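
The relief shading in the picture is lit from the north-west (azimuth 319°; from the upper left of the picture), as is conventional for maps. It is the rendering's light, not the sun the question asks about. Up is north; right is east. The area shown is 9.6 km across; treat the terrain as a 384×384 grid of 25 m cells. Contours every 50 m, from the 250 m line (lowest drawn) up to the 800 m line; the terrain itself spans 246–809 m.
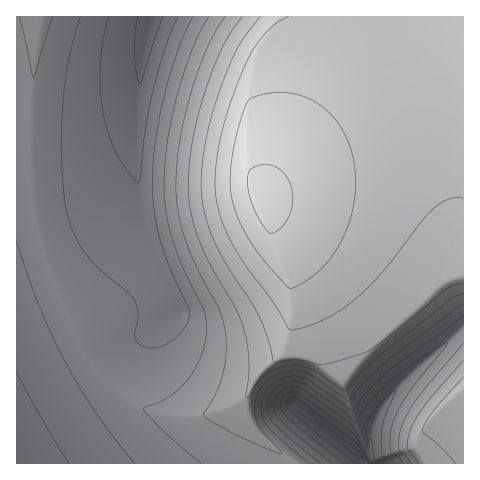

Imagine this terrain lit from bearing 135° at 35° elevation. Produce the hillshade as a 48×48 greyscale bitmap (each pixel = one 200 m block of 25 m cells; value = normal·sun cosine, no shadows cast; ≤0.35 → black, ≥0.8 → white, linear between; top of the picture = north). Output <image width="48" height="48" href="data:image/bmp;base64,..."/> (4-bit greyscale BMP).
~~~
<image width="48" height="48" href="data:image/bmp;base64,Qk32BAAAAAAAAHYAAAAoAAAAMAAAADAAAAABAAQAAAAAAIAEAAATCwAAEwsAABAAAAAAAAAAAAAAABEREQAiIiIAMzMzAERERABVVVUAZmZmAHd3dwCIiIgAmZmZAKqqqgC7u7sAzMzMAN3d3QDu7u4A////AHd3d3d3d3d3eIiIiIiIdVZmZohHdVV3d3d3d3d3d3d3eIiIiIiIdmZVZ3ZEVWd3d3d3d3d3d3d3eIiIiIiHZmZmd4hSIkeHd3d3d3d3d3d3eIiIiImHZmZ4d5piESV4d3d3d3d3d3d3d3eIiJqYdmeIiL2CERJnd3d3d3d3d3d3ZmZneJvLl4iIic60ERE2d3d3d3d3d3dmZmZmZ53u24eIi97ZIRETZ3d3d3d3d3ZmZmVVVo3//qiIm+7tchERNXd3d3d3d3ZmZmVVVWv//riInO7uxiEREnd3d3d3d3dmZmVVVVff/smImt7u7GIREXd3d3d3d3d2ZlVVVVaM7cqZmb3u7cchEXd3d3eIh3d2ZlVVVVZnq7qZmZve7tyDEXd3d3iIiHd3ZlVVVWZmeZmZmZm97t3IMnd3d3iIiIh3ZlVVVWZmeJmZmZmb3d3clXd3d3iIiIiHdlVVVmZmeJmZmZmJvd3dy3d3d3iIiIiIdlVVVmZmeJmZmZmYms3d3Xd3d4iIiIiIh2VWZmZneJmZmZmYiKzd3Xd3d4iIiIiIh2ZmZmZ3eJmZmZmYiInN3Xd3eIiHd3eId2ZmZnd3eJmZmZmYiIibzHd3eIh3d3d3dmZmZnd3iJmZmZmZiIiJq3d3eIh3d3d3ZVZmZnd3iJmZmZmZiIiIiXd3iIh3d3d2ZVZmZnd3iJmZmZmYiIiIiHd3iIh3d3d2VVVmZnd3iZmZmZmYiIiIiHd4iIh3d3dmVVVWZmd4iJmZmZmYiIiIiHd4iIiHd3dlVVVWZmd4iImZmZmIiIiIiHd4iIiHd3dURVVVZmZ4iIiZmZiIiIiIiHeIiIiId3ZUREVVVmd4iIiIiIiIiIiIiHeIiIiId3ZERERVVmd4iIiIiIiIiIiIiHeIiIiIh3ZERERFVWd4iIiIiIiIiIiIiHeIiIiIiHVDNEREVWd3iIiIiIiIiIiIiHeIiIiIiHUzM0RERWd3iIiIiIiIiIiIiHeIiIiIiHUzMzRERFd3eIiIiIiIiIiIiHiJiIiIiHUzMzNERFd3d4iIiIiIiIiIiHiJiIiIiHUzMzM0RFZ3d3iIiIiIiIiIiHiZmIiIiHQzMzMzRFZ3d3iIiIiIiIiIiHiZmIiIiHQzMzMzRFZ3d3eIiIiIiIiIiHiZmYiIiHQzMzMzNFZ3d3d4iIiIiIiIiHiZmZiIiHUzMzMzNFZ3d3d3iIiIiIiIh3iZmZmIiHUzMzMzM1Z3d3d3eIiIiIiId3iZmZmYiIUzMzMzM0Z3d3d3d3iIiIh3d3iZmZmZiIUzMzMzM0Znd3d3d3d4iHd3d3eZmZmZmIYzMzMzM0Znd3d3d3d3d3d3d3eZmZmZmYYzMzMzM0Vnd3d3d3d3d3d3d3eZmZmZmZdDMzMzMzVnd3d3d3d3d3d3d3eJmZmZmZdDMzMzMzRnd3d3d3d3d3d3d3eJmZmZmZhTMzMzMzNWd3d3d3d3d3d3d3eJqZmZmZljMzMzMzNGd3d3d3d3d3d3d3eJqpmZmZl0MzMzMzM1Z3d3d3d3d3d3dw=="/>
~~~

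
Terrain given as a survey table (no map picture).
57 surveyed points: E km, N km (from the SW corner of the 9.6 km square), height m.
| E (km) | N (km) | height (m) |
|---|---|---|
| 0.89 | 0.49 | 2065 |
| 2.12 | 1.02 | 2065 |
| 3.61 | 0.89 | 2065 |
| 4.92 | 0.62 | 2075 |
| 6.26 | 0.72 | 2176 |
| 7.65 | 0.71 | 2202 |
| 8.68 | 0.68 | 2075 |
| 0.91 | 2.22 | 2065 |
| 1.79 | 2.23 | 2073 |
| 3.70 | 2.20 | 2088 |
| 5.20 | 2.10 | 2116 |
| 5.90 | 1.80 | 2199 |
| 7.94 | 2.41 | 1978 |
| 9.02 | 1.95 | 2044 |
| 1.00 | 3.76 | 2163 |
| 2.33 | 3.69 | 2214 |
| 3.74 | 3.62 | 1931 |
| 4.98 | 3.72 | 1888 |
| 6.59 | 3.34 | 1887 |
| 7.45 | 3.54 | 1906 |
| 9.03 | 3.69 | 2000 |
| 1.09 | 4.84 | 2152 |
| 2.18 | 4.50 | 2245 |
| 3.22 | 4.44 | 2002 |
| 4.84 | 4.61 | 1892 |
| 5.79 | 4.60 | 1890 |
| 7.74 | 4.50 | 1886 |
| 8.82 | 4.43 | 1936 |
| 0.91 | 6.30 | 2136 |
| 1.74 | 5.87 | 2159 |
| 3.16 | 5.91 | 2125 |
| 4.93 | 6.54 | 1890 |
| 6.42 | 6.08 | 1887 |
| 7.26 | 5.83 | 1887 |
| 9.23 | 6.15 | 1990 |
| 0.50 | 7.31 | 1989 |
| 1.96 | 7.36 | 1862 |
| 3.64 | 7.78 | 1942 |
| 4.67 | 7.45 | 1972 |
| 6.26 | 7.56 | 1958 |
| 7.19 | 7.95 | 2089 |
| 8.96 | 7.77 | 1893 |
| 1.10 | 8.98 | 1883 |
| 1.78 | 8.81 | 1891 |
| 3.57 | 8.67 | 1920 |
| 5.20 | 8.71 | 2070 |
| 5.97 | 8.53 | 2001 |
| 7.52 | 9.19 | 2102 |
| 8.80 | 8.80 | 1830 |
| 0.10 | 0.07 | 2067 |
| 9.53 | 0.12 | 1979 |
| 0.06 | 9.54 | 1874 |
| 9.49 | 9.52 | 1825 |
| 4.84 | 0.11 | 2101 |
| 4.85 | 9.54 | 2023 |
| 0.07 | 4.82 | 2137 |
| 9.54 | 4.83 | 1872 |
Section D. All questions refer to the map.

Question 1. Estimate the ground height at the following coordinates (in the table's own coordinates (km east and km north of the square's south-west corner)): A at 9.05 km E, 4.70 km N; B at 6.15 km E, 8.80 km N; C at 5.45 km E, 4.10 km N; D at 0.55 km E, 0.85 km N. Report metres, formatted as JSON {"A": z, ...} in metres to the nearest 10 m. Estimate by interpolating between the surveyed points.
{"A": 1900, "B": 2030, "C": 1890, "D": 2060}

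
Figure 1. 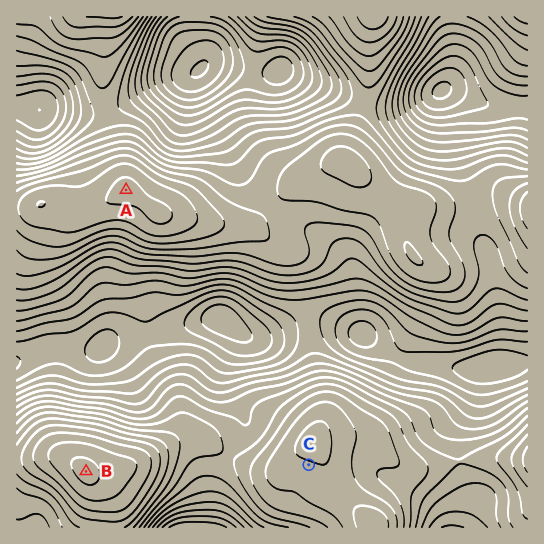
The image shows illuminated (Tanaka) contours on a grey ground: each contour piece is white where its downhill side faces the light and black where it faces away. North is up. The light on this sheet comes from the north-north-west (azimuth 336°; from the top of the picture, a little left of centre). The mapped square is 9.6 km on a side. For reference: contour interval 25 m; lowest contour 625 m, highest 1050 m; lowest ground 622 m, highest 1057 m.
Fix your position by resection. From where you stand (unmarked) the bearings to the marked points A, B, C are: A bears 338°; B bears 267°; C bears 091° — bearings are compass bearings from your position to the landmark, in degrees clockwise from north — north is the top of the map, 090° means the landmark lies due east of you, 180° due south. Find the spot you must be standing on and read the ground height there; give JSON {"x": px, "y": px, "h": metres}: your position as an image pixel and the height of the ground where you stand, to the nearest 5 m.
{"x": 236, "y": 463, "h": 900}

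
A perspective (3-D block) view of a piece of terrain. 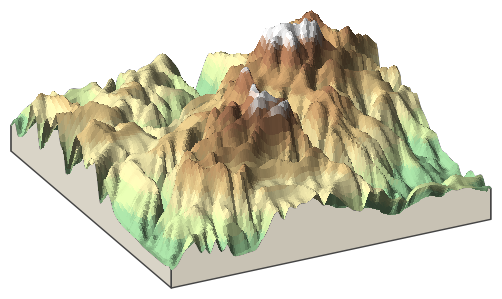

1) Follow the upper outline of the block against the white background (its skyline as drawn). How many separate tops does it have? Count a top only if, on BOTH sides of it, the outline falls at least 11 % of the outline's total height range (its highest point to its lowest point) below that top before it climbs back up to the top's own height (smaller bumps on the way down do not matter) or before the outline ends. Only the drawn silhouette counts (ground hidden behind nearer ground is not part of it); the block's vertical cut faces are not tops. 2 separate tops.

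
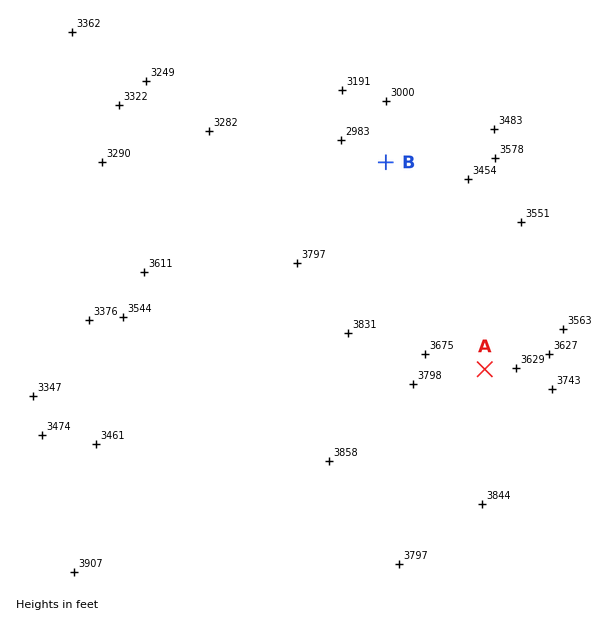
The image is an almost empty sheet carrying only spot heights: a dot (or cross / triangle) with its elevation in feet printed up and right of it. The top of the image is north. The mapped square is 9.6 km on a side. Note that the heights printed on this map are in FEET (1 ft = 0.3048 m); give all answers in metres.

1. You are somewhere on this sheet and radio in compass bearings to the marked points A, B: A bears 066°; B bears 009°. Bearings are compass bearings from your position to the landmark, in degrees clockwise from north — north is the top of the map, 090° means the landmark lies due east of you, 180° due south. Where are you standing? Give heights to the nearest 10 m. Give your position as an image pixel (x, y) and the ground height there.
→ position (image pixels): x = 343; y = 432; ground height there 1170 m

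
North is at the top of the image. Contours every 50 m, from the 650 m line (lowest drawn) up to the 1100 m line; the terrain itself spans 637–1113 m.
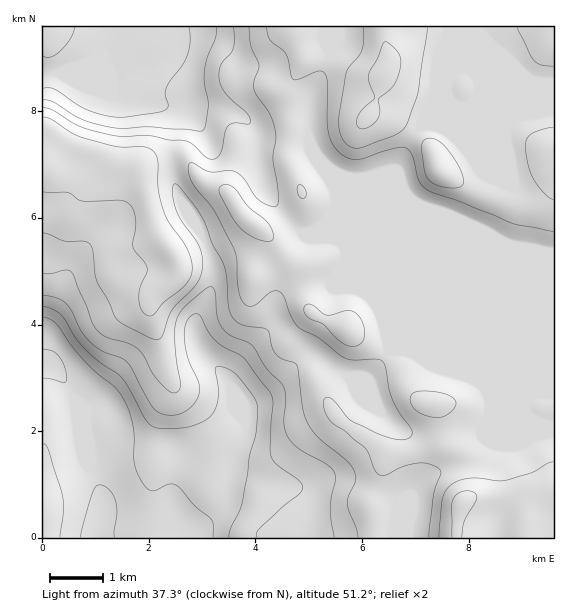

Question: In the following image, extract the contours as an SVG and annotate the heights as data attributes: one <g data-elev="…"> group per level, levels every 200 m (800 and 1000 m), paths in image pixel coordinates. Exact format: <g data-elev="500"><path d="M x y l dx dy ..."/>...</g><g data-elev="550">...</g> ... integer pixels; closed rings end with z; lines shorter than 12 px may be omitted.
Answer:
<g data-elev="800"><path d="M43 295l13 3 8 4 7 9 11 21 9 10 12 9 17 6 7 5 5 7 19 36 5 6 7 3 10 1 11-3 10-8 5-9 0-11-11-25-3-19 0-15 3-6 4-4 4-1 3 1 9 17 7 8 8 6 16 8 6 6 24 31 3 6 1 7-3 44 2 11 7 7 19 14 5 7-3 6-17 14-23 21-4 5 1 4"/><path d="M43 56l8 1 9-6 10-12 5-12"/><path d="M189 27l1 13-2 13-5 12-16 22-2 8 3 10-1 3-3 3-39 6-17-1-25-8-30-19-5-1-5 0"/></g><g data-elev="1000"><path d="M553 462l-6 2-15 9-25 7-10 1-26-3-11 2-8 4-6 7-4 8-3 38"/><path d="M434 417l9 0 8-5 5-7 0-4-2-2-7-5-14-2-14-1-7 3-2 7 5 8 8 5z"/><path d="M347 345l5 1 5 0 4-3 3-4 0-12-7-13-4-2-5-2-21 5-15-10-4-1-3 1-1 6 3 5 16 8 14 15z"/><path d="M266 241l6-1 2-3-2-6-4-8-20-16-15-20-6-3-6 2-2 3 1 6 17 29 14 12z"/><path d="M303 199l3-3 0-5-3-5-4-1-2 7 3 5z"/><path d="M266 27l4 13 16 15 5 21 2 3 6 0 20-8 4 1 2 2 3 10-1 36 2 13 4 12 10 10 8 4 8 0 33-10 13-1 4 3 3 5 7 25 9 9 32 12 53 22 40 7"/></g>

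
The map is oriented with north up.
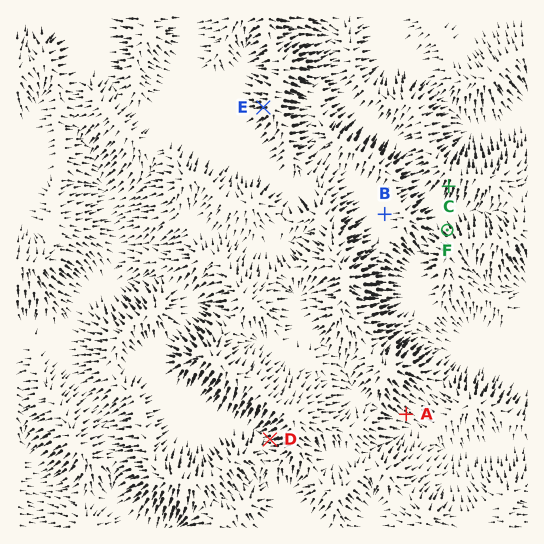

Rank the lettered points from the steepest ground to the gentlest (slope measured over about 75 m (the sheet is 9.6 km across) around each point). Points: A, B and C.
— C A B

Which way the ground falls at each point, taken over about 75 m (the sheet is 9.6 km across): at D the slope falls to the W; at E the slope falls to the W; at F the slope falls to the NW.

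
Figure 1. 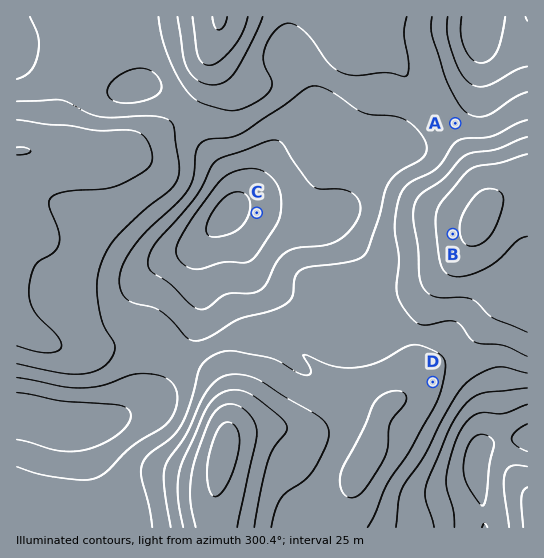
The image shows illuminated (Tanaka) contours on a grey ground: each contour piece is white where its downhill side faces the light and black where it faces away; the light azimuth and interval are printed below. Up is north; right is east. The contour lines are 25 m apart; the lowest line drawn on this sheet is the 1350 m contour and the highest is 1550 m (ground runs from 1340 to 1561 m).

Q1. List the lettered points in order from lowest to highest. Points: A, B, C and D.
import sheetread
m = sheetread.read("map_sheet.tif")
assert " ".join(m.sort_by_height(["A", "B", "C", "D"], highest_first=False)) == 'C A D B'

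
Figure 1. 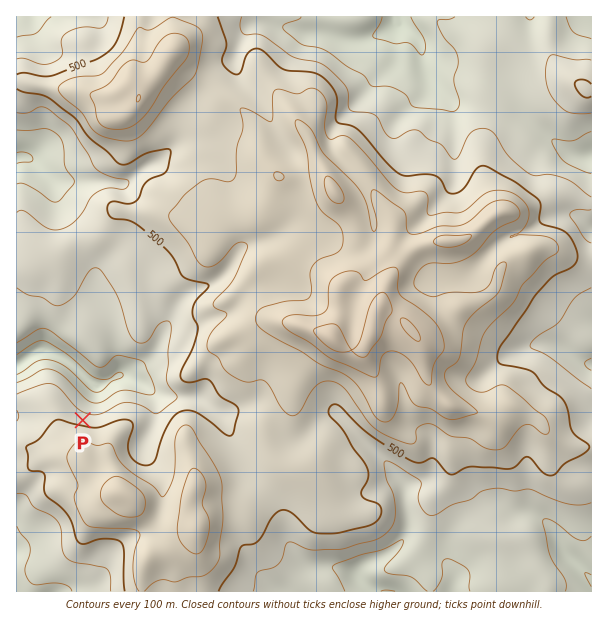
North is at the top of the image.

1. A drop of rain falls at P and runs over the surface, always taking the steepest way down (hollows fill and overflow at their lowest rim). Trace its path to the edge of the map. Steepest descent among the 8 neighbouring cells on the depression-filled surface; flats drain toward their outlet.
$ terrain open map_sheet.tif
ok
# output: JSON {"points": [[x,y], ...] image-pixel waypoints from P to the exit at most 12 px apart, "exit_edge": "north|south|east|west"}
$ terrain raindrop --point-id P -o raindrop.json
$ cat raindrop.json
{"points": [[83, 420], [89, 408], [92, 396], [90, 384], [80, 372], [68, 362], [56, 354], [44, 351], [32, 354], [20, 363], [17, 365]], "exit_edge": "west"}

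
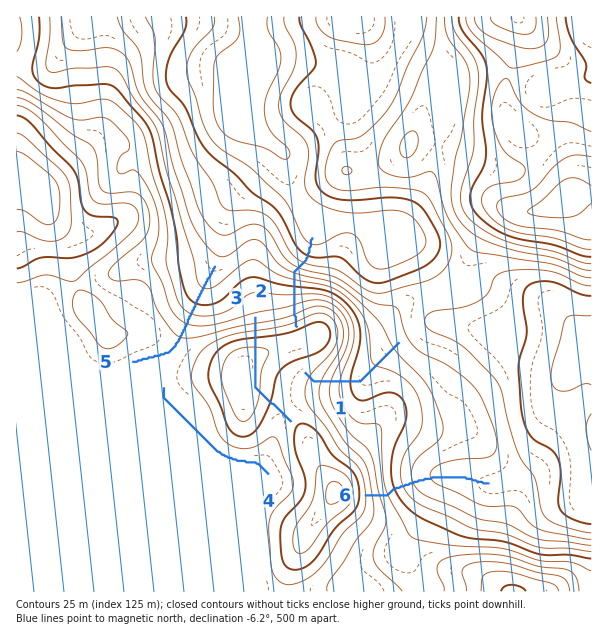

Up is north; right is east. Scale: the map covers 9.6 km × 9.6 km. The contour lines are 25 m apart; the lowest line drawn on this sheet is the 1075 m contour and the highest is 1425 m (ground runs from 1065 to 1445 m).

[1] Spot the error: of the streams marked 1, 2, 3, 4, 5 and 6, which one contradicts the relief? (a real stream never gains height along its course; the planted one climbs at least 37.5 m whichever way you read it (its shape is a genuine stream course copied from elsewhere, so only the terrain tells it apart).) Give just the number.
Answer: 3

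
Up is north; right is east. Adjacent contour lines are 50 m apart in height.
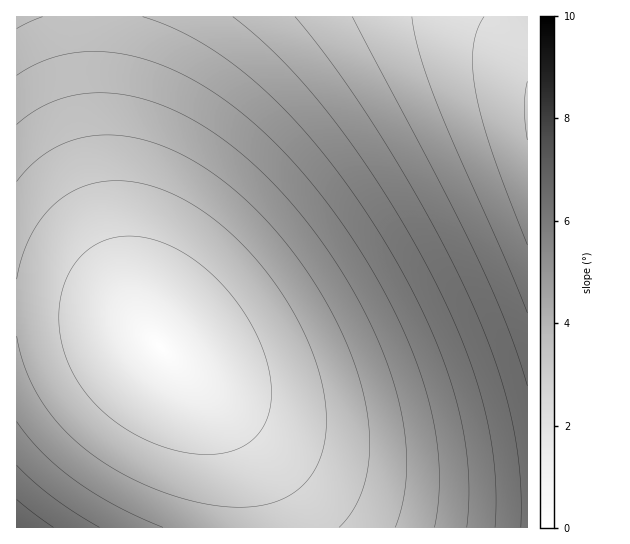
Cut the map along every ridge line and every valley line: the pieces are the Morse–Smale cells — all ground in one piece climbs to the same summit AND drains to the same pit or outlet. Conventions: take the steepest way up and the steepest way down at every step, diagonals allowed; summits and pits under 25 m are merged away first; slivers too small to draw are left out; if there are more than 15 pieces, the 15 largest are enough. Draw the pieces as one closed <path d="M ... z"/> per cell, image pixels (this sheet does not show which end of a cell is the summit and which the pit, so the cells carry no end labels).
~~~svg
<path d="M527 16l-510 0-1 291 50 2 40 7 31 12 20 15 46 48 28 42 17 45 6 50 273 0z"/><path d="M46 308l-30 1 0 218 237 1-1-29-11-42-16-34-30-41-38-39-28-19-35-11z"/>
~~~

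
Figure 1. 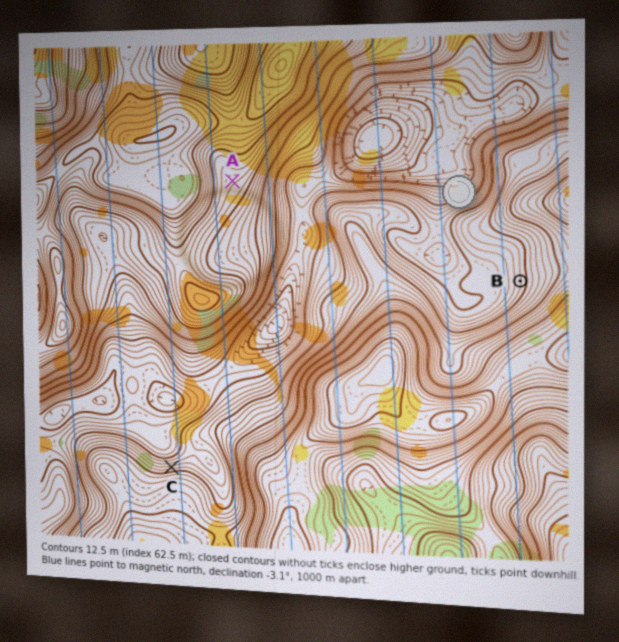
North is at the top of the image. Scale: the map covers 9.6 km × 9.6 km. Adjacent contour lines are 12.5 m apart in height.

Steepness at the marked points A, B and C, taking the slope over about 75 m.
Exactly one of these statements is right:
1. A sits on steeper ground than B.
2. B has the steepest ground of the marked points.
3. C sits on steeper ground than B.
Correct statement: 3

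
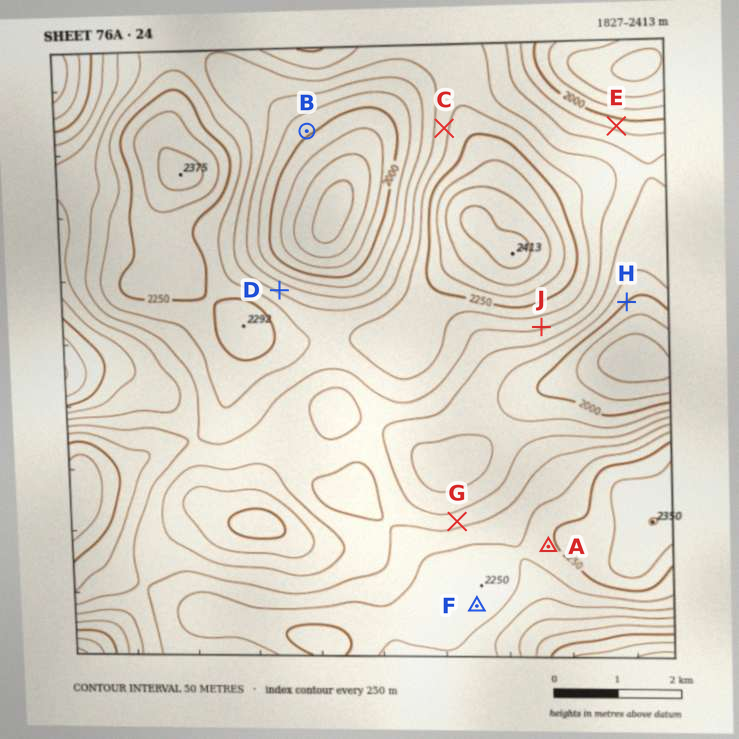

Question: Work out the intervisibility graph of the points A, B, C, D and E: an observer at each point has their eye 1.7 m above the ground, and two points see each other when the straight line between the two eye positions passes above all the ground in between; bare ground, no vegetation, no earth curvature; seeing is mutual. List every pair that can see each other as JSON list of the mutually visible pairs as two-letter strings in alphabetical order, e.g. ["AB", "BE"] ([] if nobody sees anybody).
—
["BC", "BD", "CD"]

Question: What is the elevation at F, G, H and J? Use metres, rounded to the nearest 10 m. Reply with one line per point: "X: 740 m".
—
F: 2240 m
G: 2130 m
H: 2000 m
J: 2160 m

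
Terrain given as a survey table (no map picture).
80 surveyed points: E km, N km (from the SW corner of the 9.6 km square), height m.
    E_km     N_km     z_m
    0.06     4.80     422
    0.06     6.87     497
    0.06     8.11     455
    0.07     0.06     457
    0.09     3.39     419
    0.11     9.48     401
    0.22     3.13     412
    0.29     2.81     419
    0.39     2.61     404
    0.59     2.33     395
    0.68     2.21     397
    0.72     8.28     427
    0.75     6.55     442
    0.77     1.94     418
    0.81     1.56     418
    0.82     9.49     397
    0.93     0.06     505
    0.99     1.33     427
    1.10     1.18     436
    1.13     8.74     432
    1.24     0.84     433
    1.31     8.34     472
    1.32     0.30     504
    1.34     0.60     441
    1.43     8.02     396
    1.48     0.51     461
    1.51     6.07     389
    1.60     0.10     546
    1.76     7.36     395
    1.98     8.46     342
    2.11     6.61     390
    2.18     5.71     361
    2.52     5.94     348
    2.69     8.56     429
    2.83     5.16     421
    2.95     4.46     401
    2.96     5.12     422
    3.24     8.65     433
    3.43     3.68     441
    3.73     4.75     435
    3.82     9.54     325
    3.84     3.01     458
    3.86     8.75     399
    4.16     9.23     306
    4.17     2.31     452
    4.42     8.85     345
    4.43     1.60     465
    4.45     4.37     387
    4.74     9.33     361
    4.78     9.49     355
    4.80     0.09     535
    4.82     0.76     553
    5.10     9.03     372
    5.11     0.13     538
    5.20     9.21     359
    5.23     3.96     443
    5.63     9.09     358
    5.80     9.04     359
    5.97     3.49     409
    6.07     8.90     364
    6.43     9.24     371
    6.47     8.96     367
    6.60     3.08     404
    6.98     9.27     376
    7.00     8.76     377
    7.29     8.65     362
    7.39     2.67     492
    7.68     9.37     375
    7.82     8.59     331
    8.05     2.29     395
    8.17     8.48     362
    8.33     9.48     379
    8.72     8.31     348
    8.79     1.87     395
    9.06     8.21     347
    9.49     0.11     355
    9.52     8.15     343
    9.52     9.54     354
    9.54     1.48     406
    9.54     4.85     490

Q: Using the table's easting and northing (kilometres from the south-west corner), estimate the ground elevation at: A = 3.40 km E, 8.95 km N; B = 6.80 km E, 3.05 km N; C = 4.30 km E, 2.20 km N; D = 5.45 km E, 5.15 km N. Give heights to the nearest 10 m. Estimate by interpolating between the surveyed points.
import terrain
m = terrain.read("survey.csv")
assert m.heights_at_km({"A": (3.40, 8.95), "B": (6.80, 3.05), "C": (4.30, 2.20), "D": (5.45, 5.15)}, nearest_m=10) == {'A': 420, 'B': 410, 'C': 430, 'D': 460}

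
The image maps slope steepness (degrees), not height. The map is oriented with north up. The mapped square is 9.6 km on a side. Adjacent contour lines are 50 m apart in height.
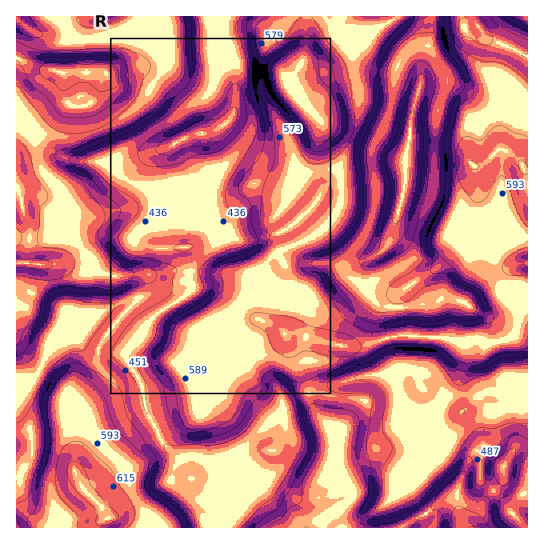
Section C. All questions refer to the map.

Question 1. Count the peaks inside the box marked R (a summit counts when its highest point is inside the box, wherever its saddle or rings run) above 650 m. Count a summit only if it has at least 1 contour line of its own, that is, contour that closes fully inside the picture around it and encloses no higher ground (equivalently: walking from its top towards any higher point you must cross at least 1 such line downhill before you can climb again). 1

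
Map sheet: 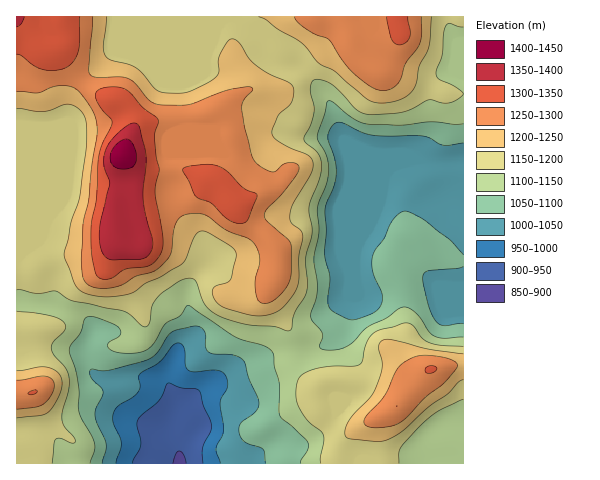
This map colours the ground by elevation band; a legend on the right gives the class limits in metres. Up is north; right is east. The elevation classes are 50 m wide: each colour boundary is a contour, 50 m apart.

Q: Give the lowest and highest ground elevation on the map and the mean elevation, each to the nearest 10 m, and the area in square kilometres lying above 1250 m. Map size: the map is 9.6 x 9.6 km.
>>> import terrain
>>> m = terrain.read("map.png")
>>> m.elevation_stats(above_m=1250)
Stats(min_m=900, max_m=1440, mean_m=1160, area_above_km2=20.8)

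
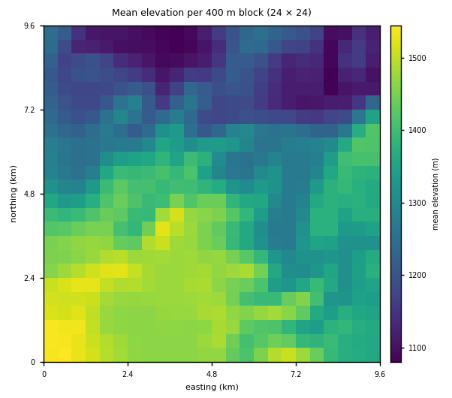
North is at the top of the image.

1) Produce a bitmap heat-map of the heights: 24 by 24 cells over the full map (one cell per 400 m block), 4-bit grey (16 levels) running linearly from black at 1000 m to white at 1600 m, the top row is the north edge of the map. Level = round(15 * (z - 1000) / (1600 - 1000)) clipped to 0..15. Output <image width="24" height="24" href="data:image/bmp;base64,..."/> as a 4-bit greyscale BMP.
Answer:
<image width="24" height="24" href="data:image/bmp;base64,Qk2WAQAAAAAAAHYAAAAoAAAAGAAAABgAAAABAAQAAAAAACABAAATCwAAEwsAABAAAAAAAAAAAAAAABEREQAiIiIAMzMzAERERABVVVUAZmZmAHd3dwCIiIgAmZmZAKqqqgC7u7sAzMzMAN3d3QDu7u4A////AN7dzMzMzMurzcupmd3dzMzMzMuru6qpmd3dzMzMzMy6qpiqmd3czMzMzMy8zLmJmd3dzMzMzMuqq7qImN3d3MzMzMu6mJqYiczN3dzMzMzLmIiYmbvMzMzMzMu6h4iIibvMy7zcy7qYd4mYiLu7uqvcy7qYd4mYiaqqu6rNzLuod4mZmZiJq6qrq7qZd3mZmYd4q6qqqpiIh3iamXdnmqqqqXd3h3eaqXdmiZmpqYdnd3eKqndmd3eYiIh2d3d5qmZmdlaIZWeHZ2ZnmmVVZ2VnZUVVVURFeWVVVnVGZVVUMzMzRlVEVVU0ZVVUMzMjM1VVVEQzRFVUQzMjM2RVRDMiM0VVQ0MkQ2UzMyIiI0VmVEQjQ2VDMyIiI0VmZVQiQw=="/>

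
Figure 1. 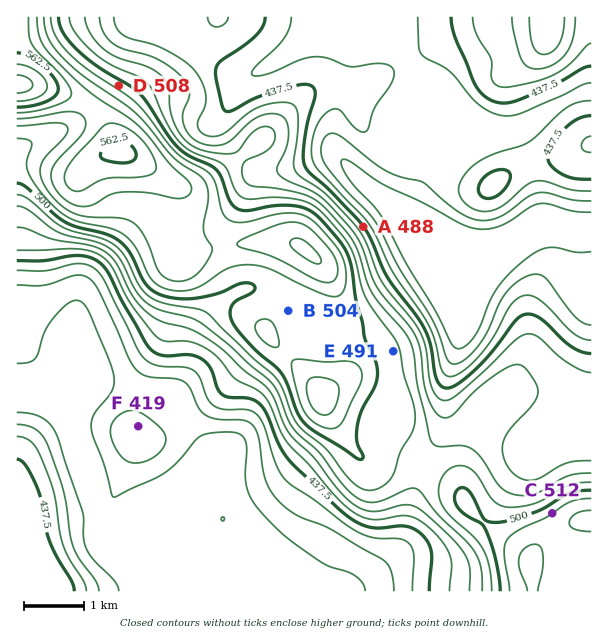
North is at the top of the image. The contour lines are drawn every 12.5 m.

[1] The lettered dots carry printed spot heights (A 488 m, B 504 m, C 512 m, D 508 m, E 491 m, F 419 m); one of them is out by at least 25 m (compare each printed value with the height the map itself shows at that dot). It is A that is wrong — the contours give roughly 438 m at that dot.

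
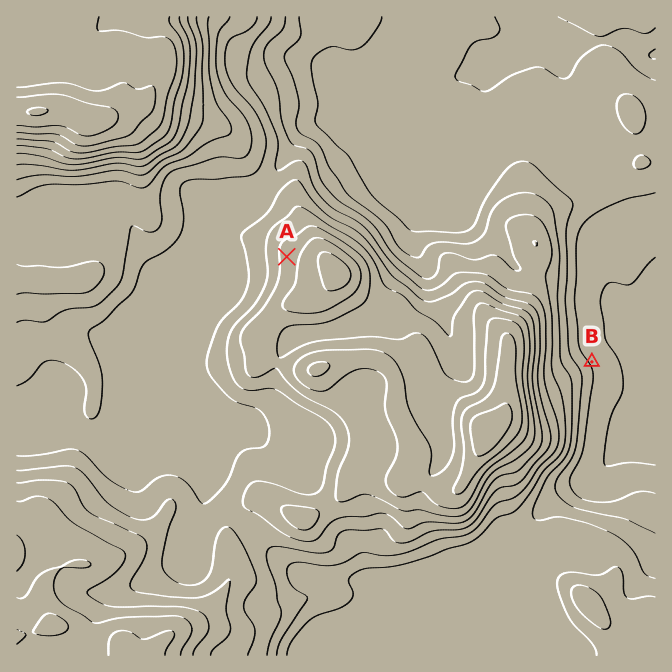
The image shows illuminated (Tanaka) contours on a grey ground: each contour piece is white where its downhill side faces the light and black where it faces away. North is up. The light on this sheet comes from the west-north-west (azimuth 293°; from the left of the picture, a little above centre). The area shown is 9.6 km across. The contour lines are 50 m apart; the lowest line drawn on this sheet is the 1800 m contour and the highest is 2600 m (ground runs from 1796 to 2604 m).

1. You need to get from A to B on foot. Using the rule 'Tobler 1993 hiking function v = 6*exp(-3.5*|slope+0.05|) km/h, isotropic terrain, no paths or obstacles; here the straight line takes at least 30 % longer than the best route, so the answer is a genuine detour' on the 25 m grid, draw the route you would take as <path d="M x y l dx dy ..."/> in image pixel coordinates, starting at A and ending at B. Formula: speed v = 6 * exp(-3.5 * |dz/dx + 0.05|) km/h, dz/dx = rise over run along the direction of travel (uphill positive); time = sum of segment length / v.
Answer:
<path d="M287 257l5-10 16-17 4-2 8 0 44 22 26 27 34 16 8 0 13-6 10-10 7-4 25 0 23 12 29 0 3 2 5 5 28 56 9 9 6 3 2 2"/>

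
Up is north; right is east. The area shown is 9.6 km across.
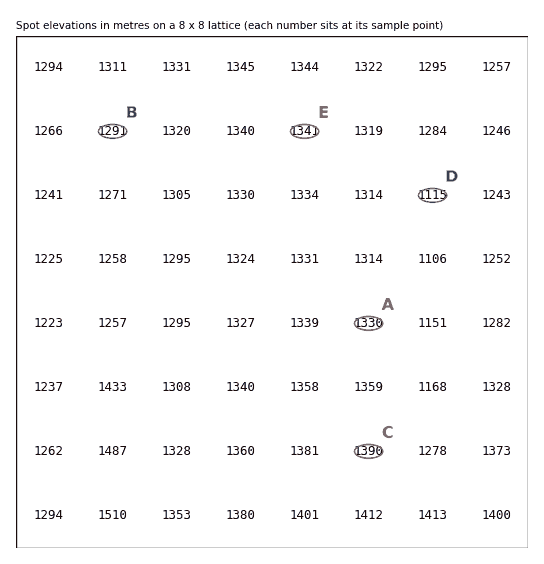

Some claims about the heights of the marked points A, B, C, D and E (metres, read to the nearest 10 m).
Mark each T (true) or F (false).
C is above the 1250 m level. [T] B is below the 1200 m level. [F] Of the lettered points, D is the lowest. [T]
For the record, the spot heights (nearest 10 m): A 1330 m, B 1290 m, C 1390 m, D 1120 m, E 1340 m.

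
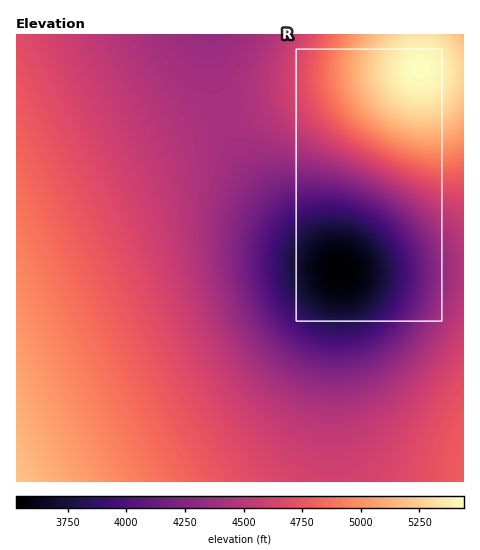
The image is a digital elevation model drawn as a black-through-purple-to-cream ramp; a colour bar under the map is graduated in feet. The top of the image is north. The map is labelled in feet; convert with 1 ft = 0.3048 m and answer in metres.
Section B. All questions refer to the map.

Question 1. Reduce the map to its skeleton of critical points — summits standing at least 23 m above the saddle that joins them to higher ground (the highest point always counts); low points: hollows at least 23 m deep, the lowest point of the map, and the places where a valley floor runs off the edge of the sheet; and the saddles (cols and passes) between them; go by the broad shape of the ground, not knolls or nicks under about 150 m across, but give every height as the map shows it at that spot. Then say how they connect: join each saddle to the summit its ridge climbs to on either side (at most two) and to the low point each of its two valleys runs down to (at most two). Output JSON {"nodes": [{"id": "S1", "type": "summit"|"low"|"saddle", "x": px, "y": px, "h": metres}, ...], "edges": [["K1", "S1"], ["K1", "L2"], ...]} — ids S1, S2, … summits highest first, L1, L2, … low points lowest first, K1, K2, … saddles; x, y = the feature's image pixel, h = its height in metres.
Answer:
{"nodes": [
{"id": "S1", "type": "summit", "x": 420, "y": 70, "h": 1658},
{"id": "S2", "type": "summit", "x": 17, "y": 481, "h": 1586},
{"id": "S3", "type": "summit", "x": 463, "y": 479, "h": 1460},
{"id": "L1", "type": "low", "x": 340, "y": 270, "h": 1076},
{"id": "L2", "type": "low", "x": 211, "y": 35, "h": 1323},
{"id": "L3", "type": "low", "x": 463, "y": 35, "h": 1572},
{"id": "K1", "type": "saddle", "x": 463, "y": 72, "h": 1604},
{"id": "K2", "type": "saddle", "x": 335, "y": 481, "h": 1407},
{"id": "K3", "type": "saddle", "x": 223, "y": 119, "h": 1347}],
"edges": [["K1", "S1"], ["K1", "L1"], ["K1", "L3"], ["K2", "S2"], ["K2", "S3"], ["K2", "L1"], ["K3", "S1"], ["K3", "S2"], ["K3", "L1"], ["K3", "L2"]]}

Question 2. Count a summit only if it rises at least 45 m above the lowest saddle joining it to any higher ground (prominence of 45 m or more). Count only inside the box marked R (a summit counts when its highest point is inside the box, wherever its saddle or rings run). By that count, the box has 1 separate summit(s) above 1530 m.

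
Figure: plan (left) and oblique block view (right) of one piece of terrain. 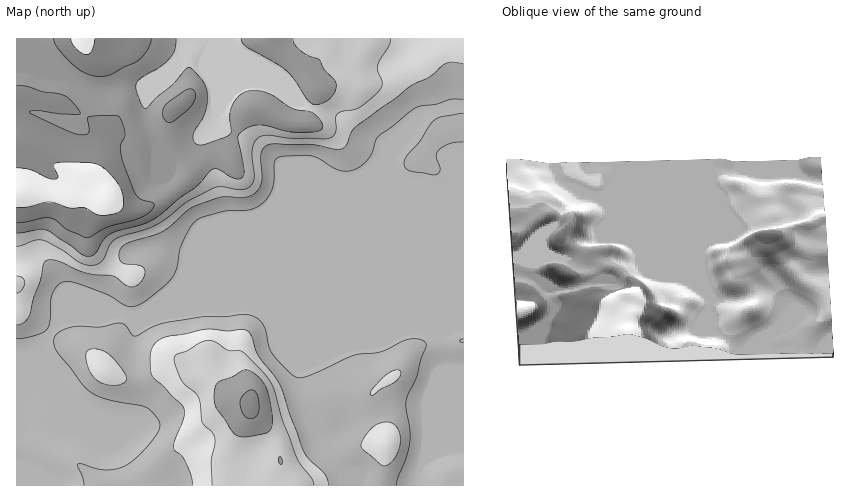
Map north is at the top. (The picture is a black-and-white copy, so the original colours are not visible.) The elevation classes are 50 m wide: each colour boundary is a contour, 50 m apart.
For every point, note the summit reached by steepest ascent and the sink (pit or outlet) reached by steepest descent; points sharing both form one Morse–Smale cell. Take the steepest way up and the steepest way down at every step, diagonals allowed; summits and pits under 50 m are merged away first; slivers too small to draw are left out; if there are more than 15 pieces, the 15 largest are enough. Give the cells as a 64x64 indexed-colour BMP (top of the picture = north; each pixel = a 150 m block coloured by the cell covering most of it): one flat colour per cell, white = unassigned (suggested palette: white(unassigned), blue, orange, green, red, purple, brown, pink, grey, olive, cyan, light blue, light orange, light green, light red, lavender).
<image width="64" height="64" href="data:image/bmp;base64,Qk12CAAAAAAAAHYAAAAoAAAAQAAAAEAAAAABAAQAAAAAAAAIAAATCwAAEwsAABAAAAAAAAAA////ALR3HwAOf/8ALKAsACgn1gC9Z5QAS1aMAMJ34wB/f38AIr28AM++FwDox64AeLv/AIrfmACWmP8A1bDFACIiIiIiIiIiIiIiIiIiIiIiIiIiIiIiIiIiIiIhERERIiIiIiIiIiIiIiIiIiIiIiIiIiIiIiIiIiIiIiEREREiIiIiIiIiIiIiIiIiIiIiIiIiIiIiIiIiIiIiIhERESIiIiIiIiIiIiIiIiIiIiIiIiIiIiIiIiIiIiIiERERIiIiIiIiIiIiIiIiIiIiIiIiIiIiIiIiIiIiIiIREREiIiIiIiIiIiIiIiIiIiIiIiIiIiIiIiIiIiIiIiERESIiIiIiIiIiIiIiIiIiIiIiIiIiIiIiIiIiIiIiIREREiIiIiIiIiIiIiIiIiIiIiIiIiIiIiIiIiIiIiIhERERIRIiIiIiIiIiIiIiIiIiIiIiIiIiIiIiIiIiIiERERERERIiIiIiIiIiIiIiIiIiIiIiIiIiIiIiIiIiIREREREREiIiIiIiIiIiIiIiIiIiIiIiIiIiIiIiIiIREREREREiIiIiIiIiIiIiIiIiIiIiIiIiIiIiIiIiIiEREREREiIiIiIiIiIiIiIiIiIiIiIiIiIiIiIiIiIiIREREREiIiIiIiIiIiIiIiIiIiIiIiIiIiIiIiIiIiIiERERIiIiIiIiIiIiIiIiIiIiIiIiIiIiIiIiIiIiIiIREREiIiIiIiIiIiIiIiIiIiIiIiIiIiIiIiIiIiIiIhERESIiIiIiIiIiIiIiIiIiIiIiIiIiIiIiIiIiIiIiIRERIiIiIiIiIiIiIiIiIiIiIiIiIiIiIiIiIiIiIiIhEREiIiIiIiIiIiIiIiIiIiIiIiIiIiIiIiIiIiIiIiERERIiIiIiIiIiIiIiIiIiIiIiIiIiIiIiIiIiIiIiIRERESIiIiIiIiIiIiIiIiIiIiIiIiIiIiIiIiIiIiIREREREiIiIiIiIiIiIiIiIiIiIiIiIiIiIiIiIiIiIhERERESIiIiIiIiIiIiIiIiIiIiIiIhEREREREREREREREREREiIiIiIiIiIiIiIiIiIiIiIRERERERERERERERERERERESIiIiEiIiIiIiIiIiIhERERERERERERERERERERERERERERERERERERERERERERERERERERERERERERERERERERERERERERERERERERERERERERERERERERERERERERERERERERERERERERERERERERERERERERERERERERERERERERERERERERERERERERERERERERERERERERERERERERERERERERERERERERERERERERERERERERERERERERERERERERERERERERERERERERERERERERERERERERERERERERERERERERERERERERERERERERERERERERERERERERERERERERERERERERERERERERERERERERERERERERERERERERERERERERERERERERERERERERERERERERERERERERERERERERERERERERERERERERERERERERERERERERERERERERERERERERERERERERERERERERERERERERERERERERERERERERERERERERERERERERERERERERERERERERERERERERERERERERERERERERERERERERERERERERERERERERERERERERERERERERERERERERERERERERERERERERERERERERERERERERERERERERERERERERERERERERERERERERERERERERERERERERERERERERERERERERERERERERERERERERERERERERERERERERERERERERERERERERERERERERERERERERERERERERERERERERERERERERERERERERERERERERERERERERERERERERERERERERERERERERERERERERERERERERERERERERERERERERERERERERERERERERERERERERERERERERERERERERERERERERERERERERERERERERERERERERERERERERERERERERERERERERERERERERERERERERERERERERERERERERERERERERERERERERERERERERERERERERERERERERERERERERERERERERERERERERERERERERERERERERERERERERERERERERERERERERERERERERERERERERERERERERERERERERERERERERERERERERERERERERERERERERERERERERERERERERERERERERERERERERERERERERERERERERERERERERERERERERERERERERERERERERERERERERERERERERERERERERERERERERERERERERERERERERERERERERERERERERERERERERERERERERERERERERERERERERERERERERERERERERERERERERERERERERERERERERETMzMzMzEREREREREREREREREREREREREREREREREREzMzMzMzMxEREREREREREREREREREREREREREREREREzMzMzMzMzMRERERERERERERERERERERERERERERERETMzMzMzMzMzMRERERERERERERERERERERERERERERETMzMzMzMzMzMxERERERERERERERERERERERERERERETMzMzMzMzMzMzMRERERERERERERERERERERERERERETMzMzMzMzMzMzMxERERERERERERERERERERERERER"/>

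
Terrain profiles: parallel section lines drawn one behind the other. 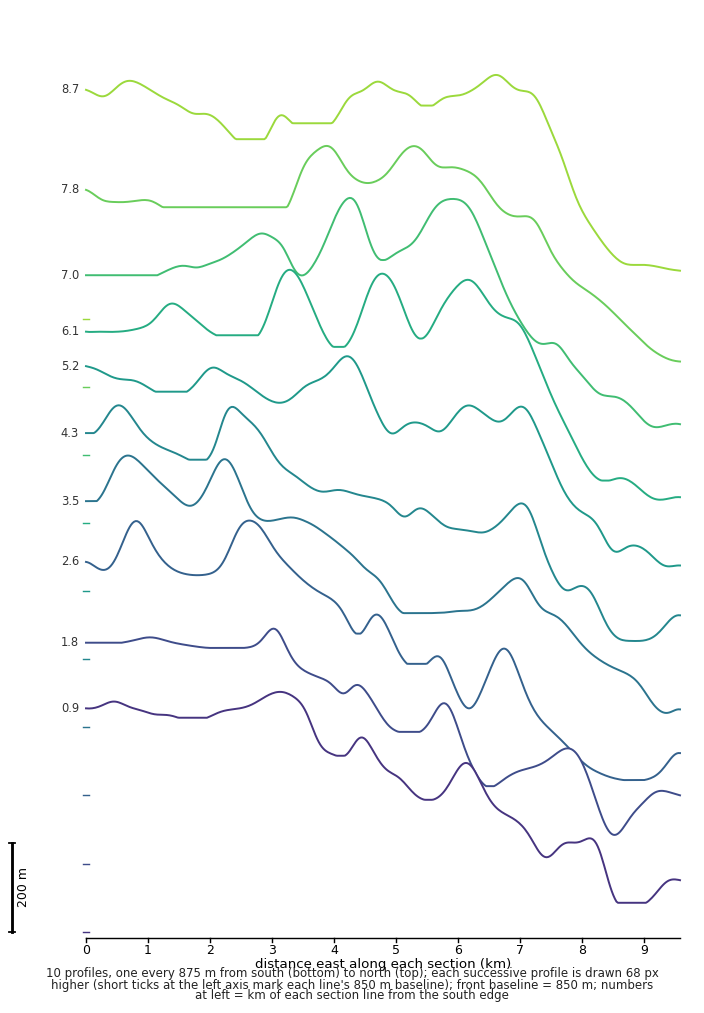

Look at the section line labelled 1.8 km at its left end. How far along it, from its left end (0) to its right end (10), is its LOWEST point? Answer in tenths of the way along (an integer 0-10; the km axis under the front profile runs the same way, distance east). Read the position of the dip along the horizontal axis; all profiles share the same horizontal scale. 9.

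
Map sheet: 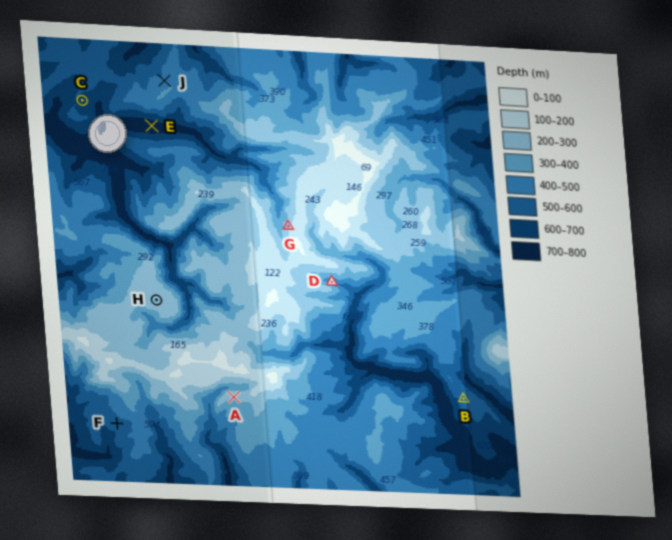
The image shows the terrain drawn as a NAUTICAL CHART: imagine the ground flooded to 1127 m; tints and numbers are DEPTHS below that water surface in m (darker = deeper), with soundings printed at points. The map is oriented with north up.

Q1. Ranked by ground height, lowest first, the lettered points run E C B D A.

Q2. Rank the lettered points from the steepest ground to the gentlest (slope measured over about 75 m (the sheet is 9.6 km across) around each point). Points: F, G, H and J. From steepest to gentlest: G J F H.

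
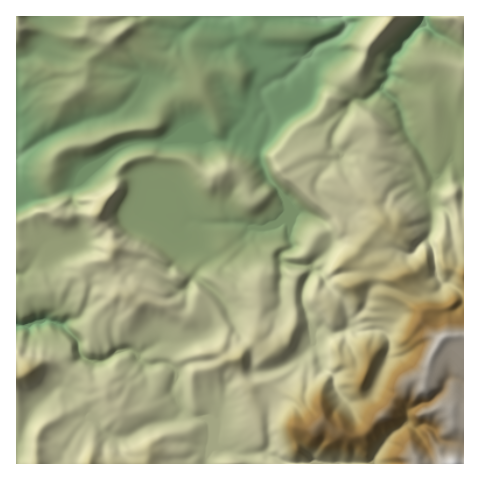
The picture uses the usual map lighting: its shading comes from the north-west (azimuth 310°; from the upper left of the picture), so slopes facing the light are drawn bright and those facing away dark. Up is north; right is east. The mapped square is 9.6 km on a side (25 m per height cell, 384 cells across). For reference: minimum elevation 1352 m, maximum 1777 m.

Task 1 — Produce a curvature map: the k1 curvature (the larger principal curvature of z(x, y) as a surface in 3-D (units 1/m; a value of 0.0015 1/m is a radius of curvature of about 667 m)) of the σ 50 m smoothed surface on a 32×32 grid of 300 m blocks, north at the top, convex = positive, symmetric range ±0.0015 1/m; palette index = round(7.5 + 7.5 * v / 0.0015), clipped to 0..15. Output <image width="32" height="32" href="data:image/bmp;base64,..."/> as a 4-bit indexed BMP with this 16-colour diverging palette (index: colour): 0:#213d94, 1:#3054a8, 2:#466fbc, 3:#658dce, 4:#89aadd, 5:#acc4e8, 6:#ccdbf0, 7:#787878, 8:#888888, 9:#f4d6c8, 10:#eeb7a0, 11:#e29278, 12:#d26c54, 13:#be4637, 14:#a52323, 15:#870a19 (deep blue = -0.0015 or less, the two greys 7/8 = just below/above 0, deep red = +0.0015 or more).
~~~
<image width="32" height="32" href="data:image/bmp;base64,Qk12AgAAAAAAAHYAAAAoAAAAIAAAACAAAAABAAQAAAAAAAACAAATCwAAEwsAABAAAAAAAAAAlD0hAKhUMAC8b0YAzo1lAN2qiQDoxKwA8NvMAHh4eACIiIgAyNb0AKC37gB4kuIAVGzSADdGvgAjI6UAGQqHAI6InaqriZirmYzYibq82ct+eIt3jKiHiIqNzMzKi8uonZiJiYiruYiKn+zNz5qaqpi6h4mZiJiHiY2dyY3577mXiJiZiIiod6h4r5e327q5qYeKmIiYt4i6mK6q+K28mv2JurmJqMuYmJiIqducu4i8ypmbiZq7vsuoiayeeI6IqIusqZiIibi5vIfazbyLuKq5yYmHeIiZmo2XqIl5zMzJmZqIpouop4p6ucmZhtmYmZmoqavKqqiKi6y4uZvczpmZmZqZmKuqipydnciqiXuZiaiJibybqZqs2cqqvcm+mHisyIq3h4iInMmumZm/6Zh4d73bh3eIiLjKebiKremHeHjpeIiIiIiIm5uKm7ja7M2+5neIiIiIiIfJebuoy2zbrfd3iIiIu5ifp4qZl52IqJn/h3eJmLup+YmZmIm+iah3nXd3i8q4zpipmJiJiYnIeI7Kq9mrmfmIh5mIqIiYrsyIrJmHmInZiZiJmYmImYia7syYiKd4jZibiaiYiIioh4ibt3ioiInciayYmIiImniIeKmJmIiIfLmqqJmIiIq6mYiJmniYiInqmZuIiZiImIiHd4mJqIiIq7mZiHmZmJl4iJmImZiJiIn5i5mrmHh5mZmIl3mIiIiYvXm6mLibyr2Zh5mYiaq8qq/Iu4rZh4qayZmIiJiJqtqo/dvN"/>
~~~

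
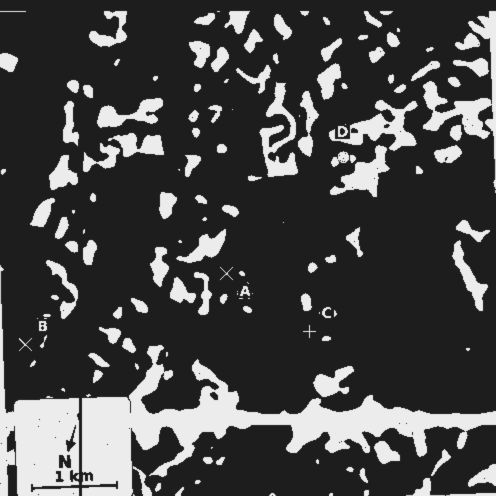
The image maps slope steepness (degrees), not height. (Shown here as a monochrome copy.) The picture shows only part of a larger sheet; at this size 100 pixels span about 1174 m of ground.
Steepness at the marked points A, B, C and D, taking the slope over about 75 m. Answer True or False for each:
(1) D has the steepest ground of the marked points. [False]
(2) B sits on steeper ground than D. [True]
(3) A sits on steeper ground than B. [False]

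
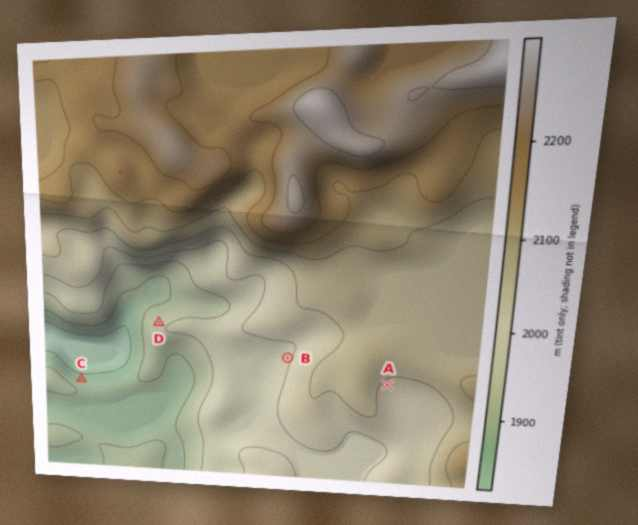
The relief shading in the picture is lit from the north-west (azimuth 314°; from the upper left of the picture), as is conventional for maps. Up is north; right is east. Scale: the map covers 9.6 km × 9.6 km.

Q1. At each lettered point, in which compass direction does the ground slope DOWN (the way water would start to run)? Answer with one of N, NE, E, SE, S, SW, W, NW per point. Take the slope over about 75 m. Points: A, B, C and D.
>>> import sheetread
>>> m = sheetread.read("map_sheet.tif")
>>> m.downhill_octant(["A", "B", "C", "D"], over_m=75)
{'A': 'SE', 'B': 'W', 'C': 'N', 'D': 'NW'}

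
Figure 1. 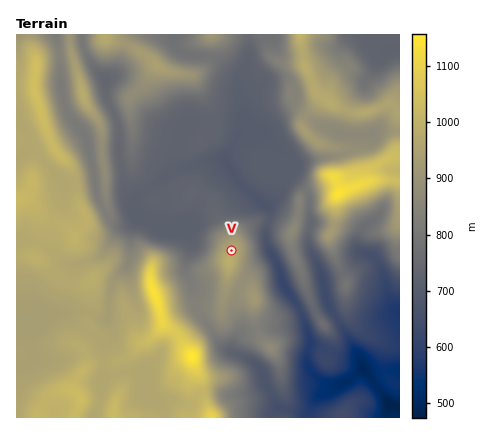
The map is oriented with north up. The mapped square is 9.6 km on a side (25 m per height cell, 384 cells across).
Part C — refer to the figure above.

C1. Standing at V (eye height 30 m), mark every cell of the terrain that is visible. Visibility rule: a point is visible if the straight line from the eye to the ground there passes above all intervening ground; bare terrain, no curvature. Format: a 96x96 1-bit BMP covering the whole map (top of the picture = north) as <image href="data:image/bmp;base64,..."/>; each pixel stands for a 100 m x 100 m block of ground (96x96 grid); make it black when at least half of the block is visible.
<image width="96" height="96" href="data:image/bmp;base64,Qk2+BAAAAAAAAD4AAAAoAAAAYAAAAGAAAAABAAEAAAAAAIAEAAATCwAAEwsAAAIAAAAAAAAA////AAAAAAAAAAAAAAH8AAAA+AMAAAAAAAP4AAAA+AMAAAAAAAHwAAAA+AcAAAAAAAHgAAAA/AcAAAAAAAHAAAAA/4YAAAAAAACAAAAAf94AAAAAAAAAAAAAf/wAAAAAAAAAAAAAD/AAAAAAAAAAAAAAB8AAAAAAAADAAAAAAwAAAAAAAAH4AAAAAAAAAAAAAAPAAAAAAAEAAAAAAAOAAAAEAAMAAAAAAAMAAAAPAAcAAAAAAAcAAAAPgA4AAAAAAA8AAAAfgB4AAAAAAD8AAAAfAD8AAAAAAD8AA4AfAP8AAAAAAH4AD4AcAf8AAAAAAH4AHAAYA/8AAAAAAHwAGAA4B/8AAAAAAPwAAAA4D/AAAAAAA/gAAAB4HAAAAAAAB/AAAAB4GAAAAAAAB/AAAAD8MAAAAAAAD+AAAAD4YAAAAAAAD+AAAAHwYAAAAAAAD+AAAAHgYAAAAAAAD+AAYAHA4AAAAAAAH+AAcAPA4AAAAAAAH+AAeAPA4AAAAAAAP+AAeAeA4AAAAAAAP+AAeAeA4AAAAAAAP+AAeA8B4AAAAAAAf+AAOA8B4AEAAAAAf/AAOB8B8AEAAAAAf/gAOB8B4AMAAAAAP/gAPD4BgAMDAAAAP/gACD4DgAcH/gAAP/AOAD4DAAcPw/AAP/APADwHAAcMAf3AP/AfAHwOAAcAAf/g//AfAHwOAAcAAf/x//gfAPgeAAcAA//z//g/APgeAAcAA/////w+APgeAAcAA/////4GAPweAAcAAf////4AAfwPAAcAAH////4AAfwPAAMAAH////+AA/wPAAOGAH/////gB/4fgAPOAH/////wB/4fgAP8AP3////4A/4/gAP8APv////8B/4/gAH8APP///////4/gAH8AfP///////4/gAEeAeP///////4/AAAOAeP/////////AAAPAeP/////////AAAPg8P/////////AAAPg8P////////+AAAPB8P////////4AAAPD8P////////wAAAGH4P////////wAAAEH4fv///////4AAAAHwfP///////8AAAAPwfP///////+AAAAfweP////////AAAAfgeP///////4AAAA/geP///////gAAAA/AeP///////AAAAA+AeP//////+AAAAB+AeP//////8AAAAB8A+P//////4AHgAB8B8P//////4AP4AD4D8f//////wB/8AD4P8f//////4P/+AD4H4f//////4/gBAHwH4f///////+AAwHwHwf///////8AAAHwHwP///////wAAAHgPgH///////gAAAPgPgD///////gAAAPgPAB//////fAAAAPAPAA///////AAAAHAPAA///////AAAAHAeAA/4P///+AAAAHAeAA+AD///+AAAAHAcAD4AB///8AAAAGA8AHgAB//58AAAAGA8//AAB//x8AAAAGA7/+AAD//h8AAAAAA7/4AAP//B8AAAAAA4/wAAf//B8AAAAABwfgAAf//B8AAAAABwPgAAP//h8AAAA="/>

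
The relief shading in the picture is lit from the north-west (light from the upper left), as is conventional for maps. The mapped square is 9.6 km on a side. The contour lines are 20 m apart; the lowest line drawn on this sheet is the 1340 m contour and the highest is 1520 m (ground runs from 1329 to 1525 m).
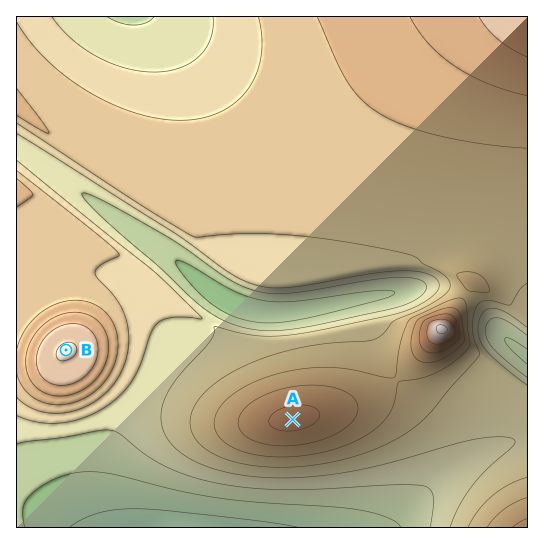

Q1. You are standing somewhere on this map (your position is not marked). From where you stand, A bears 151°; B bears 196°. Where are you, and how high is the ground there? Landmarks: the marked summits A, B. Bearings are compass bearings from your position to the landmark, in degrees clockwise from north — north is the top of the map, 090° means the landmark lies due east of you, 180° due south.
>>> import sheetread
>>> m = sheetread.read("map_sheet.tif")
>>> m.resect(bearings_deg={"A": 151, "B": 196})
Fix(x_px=130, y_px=126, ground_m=1425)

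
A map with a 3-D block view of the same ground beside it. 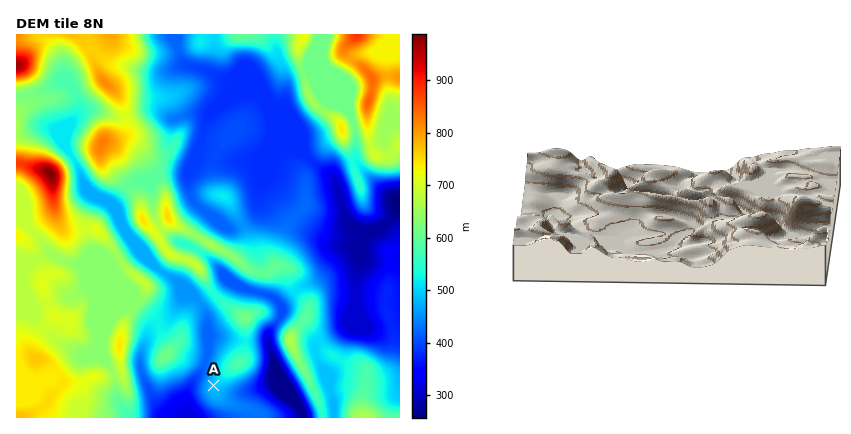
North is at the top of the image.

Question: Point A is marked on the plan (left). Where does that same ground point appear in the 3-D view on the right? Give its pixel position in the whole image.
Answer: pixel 679 170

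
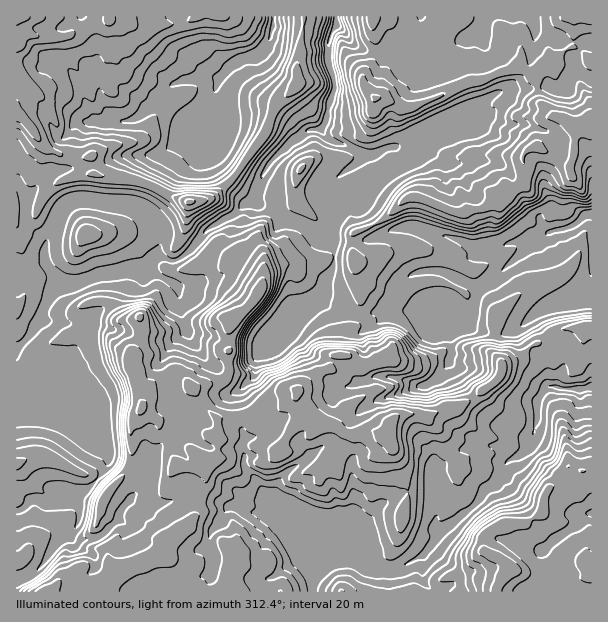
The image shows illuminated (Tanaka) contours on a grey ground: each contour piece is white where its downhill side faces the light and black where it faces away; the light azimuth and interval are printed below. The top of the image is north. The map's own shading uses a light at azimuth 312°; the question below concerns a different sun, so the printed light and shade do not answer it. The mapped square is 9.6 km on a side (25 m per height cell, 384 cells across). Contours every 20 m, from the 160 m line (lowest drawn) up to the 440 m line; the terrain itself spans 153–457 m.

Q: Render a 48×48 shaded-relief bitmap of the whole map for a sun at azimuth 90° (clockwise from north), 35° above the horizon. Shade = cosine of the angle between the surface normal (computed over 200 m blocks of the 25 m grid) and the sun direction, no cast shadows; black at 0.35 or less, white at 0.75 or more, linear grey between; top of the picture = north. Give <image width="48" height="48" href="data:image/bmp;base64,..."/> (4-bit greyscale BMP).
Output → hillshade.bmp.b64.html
<image width="48" height="48" href="data:image/bmp;base64,Qk32BAAAAAAAAHYAAAAoAAAAMAAAADAAAAABAAQAAAAAAIAEAAATCwAAEwsAABAAAAAAAAAAAAAAABEREQAiIiIAMzMzAERERABVVVUAZmZmAHd3dwCIiIgAmZmZAKqqqgC7u7sAzMzMAN3d3QDu7u4A////ACJZmImqmIiZiJqYvKVZqZiIh2VGm6mIiJYlmYiZmZmZh5qqu5d4qYiHZmVVerqId6pjWIeIiZqqh5qsypiJiImYZTNWi7mHd5qnZVeYd5qqdpuryZiIh2iqhSFJqqmHd4mpdWZ4d3m7h6u7qYiIh1e8pzA4mZmYd4iZg1mHd3esqJu6mIiIhla9qWIEiZmZmHiYgymXd3eLyqqpmIiIdlatuZcyV3iqqpmIhBeod4iKy6qph2iZh3ecuImFVTWamZmYhyOZh4mJu6qYZWiqh4isqIqodRJ5maqYiYJJlniJu6mHZniaiIm8qImqhjFImaqYmqYVl2iIq7dpqHiZd4nNqImrp1IliYmaupcCh2eIm6dnq5eJdnrdqJmqqnUTiYiaqZYCmIeIiqh3mZmHdnvsmaqpqpYUiIiZmYUCiZl3iqiHeIiId4vamrqqqqcml4mZmIUAiqmHiZiId5mZhmm6qqu6mrdIqIiIiIYAe6l4qXd3eKqYqXiZd5u7urhomYiJmHYAeqeLy4VWabuYisy5ZWWLy7qJmYiZiHUBipeaq8gjWLuqmazLl1M3zcuYmoiYiGIFuomqme1jJXmZmqq823UyjcqYiXiIh1AXvJmoav+WIkV5mIvdy3QzjLqYiWeIiEE3vMqFSv+YdCR5hmv+qGRXiHiZiJh3iFNWnNt0SP+oh2aJhlrsmIdnl1V4d6mHeGM1rtpiR9/piHeImpmpmIhmqoVWZrqGaIZErsljJY39mIiImqmZmYhmmqmId6qYZnmYerl2Q0f/yYh3irqZmImHeaqZmZqpiHiJiJh2ZUS/6Zl2irqZmJmYd4mZmpmYiZiIiHeIdlSf2rllirupmYiah4iJqqqGeZmZmIdnd3Wdyqp1iqqpmJmZqHiIm6qFWKmZmHmFd3ecuqlliZmZmaqZmZh3iruWRquqmXi4Z3e7qqllmpmZqYiZmamHiKqnRpqqmXatl3ermYh1abuYdVeavKqZh4m5d5mZmFON25iIiJmIhViXVnmZvcqJu4irmIiIdTN879l3aKmIh0N4iYiHnMynd4eKqIiHZ5h4rduGabmIiGNIqYd3ib2Feoh3iIiZvLqXVr2VWMqIiIdWiHd3d6tkrniId5q7uqqYdG3HNruZh4iHeHd3ZZp3rXZ5mKzMupmZhjjrZYqqmIiId3d2VXmYm0a7mImrvLmYh0Oux3mGaKmIiHd2VFiYiWnMuZmZm7qYiGNs3KdVV6qpiIiGVVd2eLu8ypmZiaqYiGRay7pTJaqrqYiHVVV4iLq7upmaqZqph2RYu8xhBJqau6mIZUaZdpqrupmrupmal2VVi95wBayoibupdlioZKqqqZmau6mal3ZUWd+AOauph3ial2iYiMupmZiau6qqqXdjOO5QWaqZiIiIeIiamLupmYiau6qpqqh0J/1CeJmJmYiId5iJh8uZmpiJq7qZiJulJu5kVpmImZiIeJiIiaqpmpiZqqqZeKzXFd+SFqqYiZmIiJh3iaqqqHiaqZmIibzpFb+xBqqpiJmYiIdmiA=="/>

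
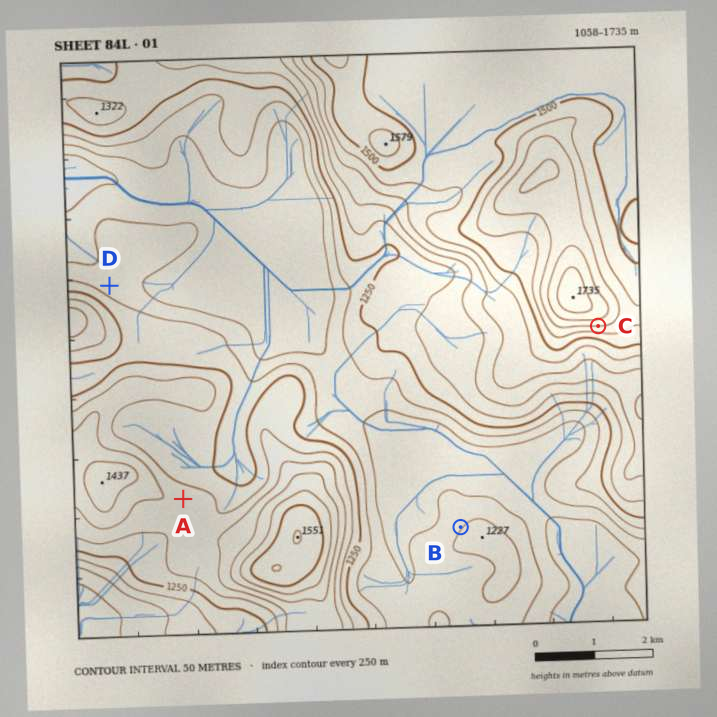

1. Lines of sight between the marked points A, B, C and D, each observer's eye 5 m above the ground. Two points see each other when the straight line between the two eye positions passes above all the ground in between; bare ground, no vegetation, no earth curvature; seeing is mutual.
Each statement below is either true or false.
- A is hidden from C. false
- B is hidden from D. true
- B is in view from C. true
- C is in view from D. false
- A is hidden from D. true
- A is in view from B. false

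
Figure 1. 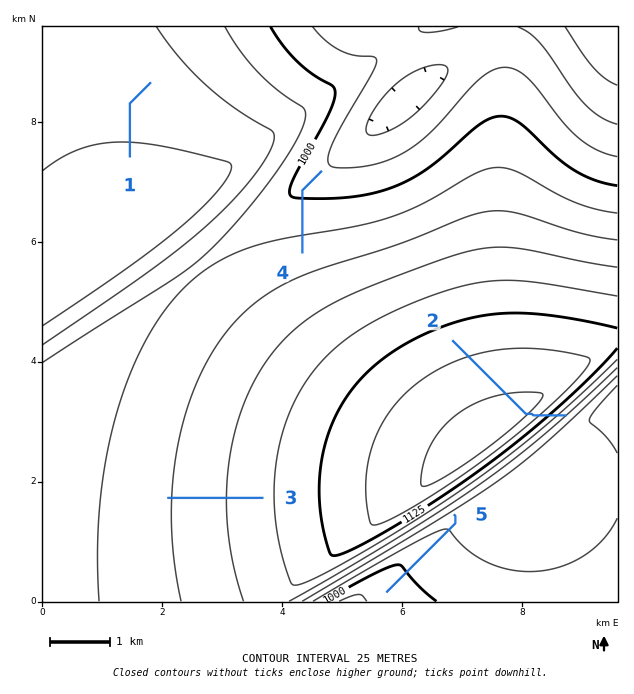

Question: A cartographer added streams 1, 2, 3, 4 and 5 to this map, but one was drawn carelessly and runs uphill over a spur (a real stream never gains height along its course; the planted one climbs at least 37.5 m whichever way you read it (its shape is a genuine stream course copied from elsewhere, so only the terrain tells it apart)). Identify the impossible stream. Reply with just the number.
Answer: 2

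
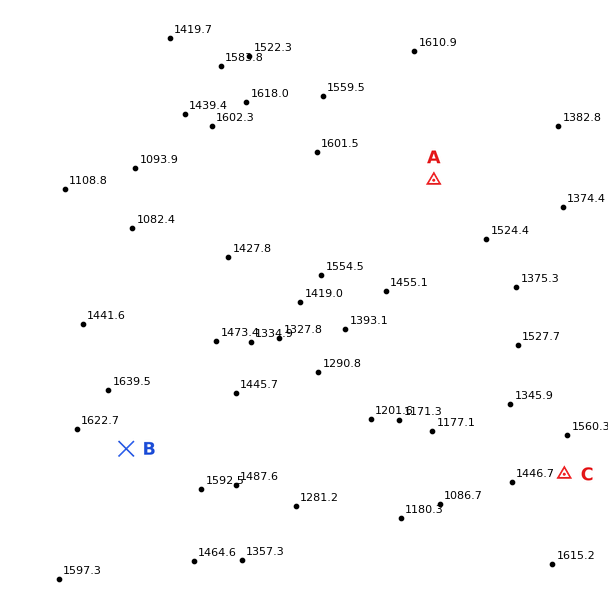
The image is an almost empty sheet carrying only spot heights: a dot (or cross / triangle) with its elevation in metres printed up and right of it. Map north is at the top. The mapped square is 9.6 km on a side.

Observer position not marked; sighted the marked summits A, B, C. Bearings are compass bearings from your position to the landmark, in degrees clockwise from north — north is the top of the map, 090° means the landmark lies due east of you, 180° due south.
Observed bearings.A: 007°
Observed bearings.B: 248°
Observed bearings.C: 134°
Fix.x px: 416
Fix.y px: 331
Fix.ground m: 1440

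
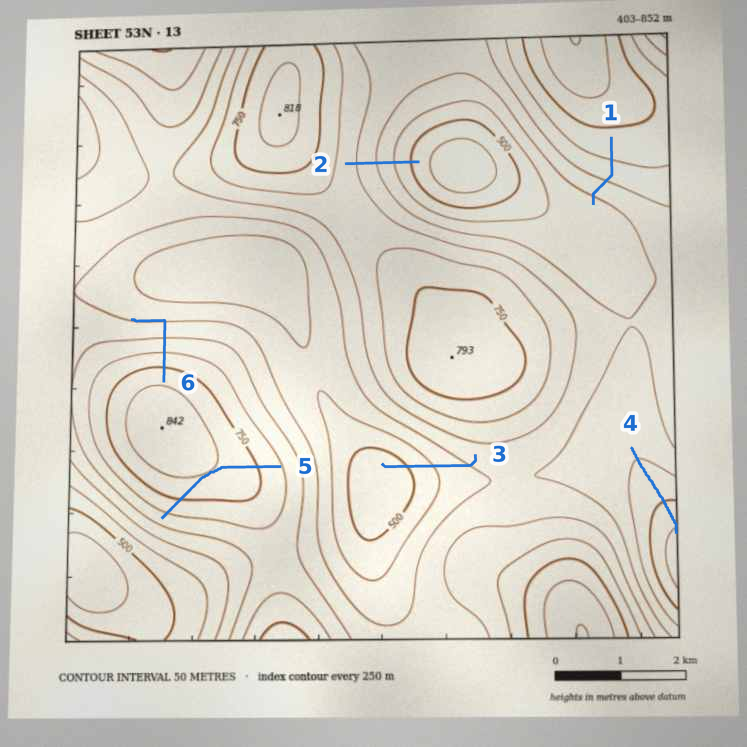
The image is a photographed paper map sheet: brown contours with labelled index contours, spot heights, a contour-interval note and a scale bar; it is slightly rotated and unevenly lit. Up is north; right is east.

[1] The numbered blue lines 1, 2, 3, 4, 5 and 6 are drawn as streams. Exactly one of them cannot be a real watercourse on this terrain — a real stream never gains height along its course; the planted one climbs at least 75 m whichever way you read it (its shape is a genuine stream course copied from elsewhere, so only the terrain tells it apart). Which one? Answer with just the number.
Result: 5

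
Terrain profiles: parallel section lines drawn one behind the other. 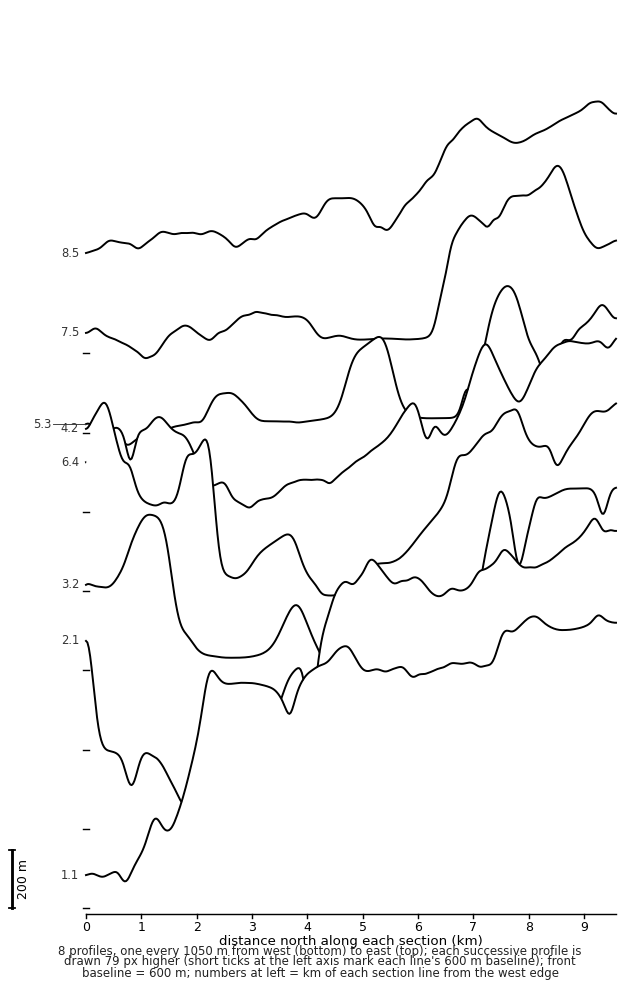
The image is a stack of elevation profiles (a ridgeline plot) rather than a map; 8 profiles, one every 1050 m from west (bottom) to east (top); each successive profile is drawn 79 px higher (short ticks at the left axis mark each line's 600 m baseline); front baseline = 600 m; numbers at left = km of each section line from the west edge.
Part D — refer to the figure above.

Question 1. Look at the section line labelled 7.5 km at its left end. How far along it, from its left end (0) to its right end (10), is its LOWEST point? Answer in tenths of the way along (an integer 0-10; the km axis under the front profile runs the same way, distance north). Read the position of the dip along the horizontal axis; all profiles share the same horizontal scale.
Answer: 1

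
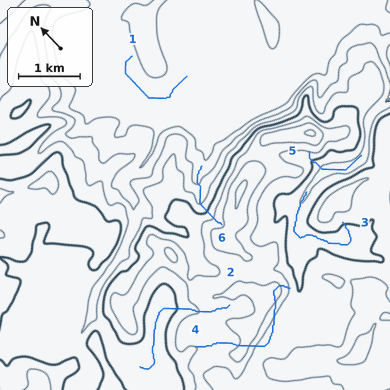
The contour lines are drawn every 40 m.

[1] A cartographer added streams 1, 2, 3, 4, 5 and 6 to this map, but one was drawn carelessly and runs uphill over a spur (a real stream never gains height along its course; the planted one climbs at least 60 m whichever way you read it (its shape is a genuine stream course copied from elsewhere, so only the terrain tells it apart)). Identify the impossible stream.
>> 4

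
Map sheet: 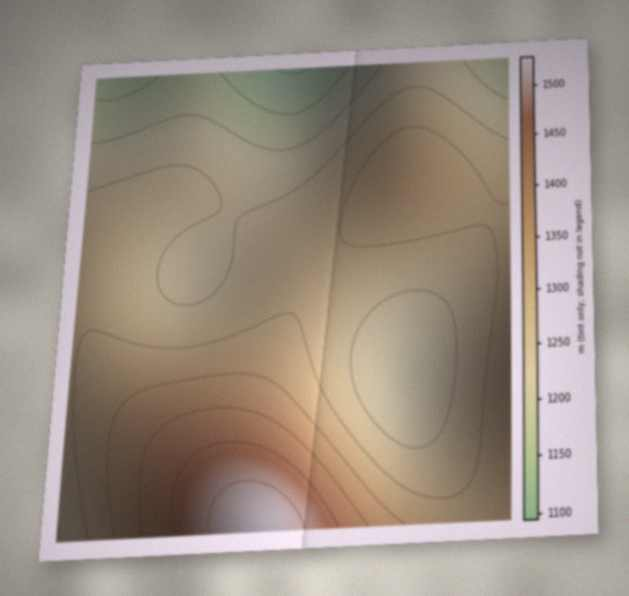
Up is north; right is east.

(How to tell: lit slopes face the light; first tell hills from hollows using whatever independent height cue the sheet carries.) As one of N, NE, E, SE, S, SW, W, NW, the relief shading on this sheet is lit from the E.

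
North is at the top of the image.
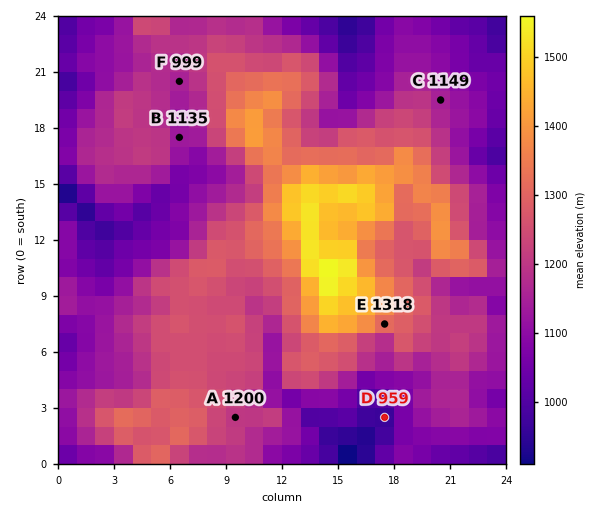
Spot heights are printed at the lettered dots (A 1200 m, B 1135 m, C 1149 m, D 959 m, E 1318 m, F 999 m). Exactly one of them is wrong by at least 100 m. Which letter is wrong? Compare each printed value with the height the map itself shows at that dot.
F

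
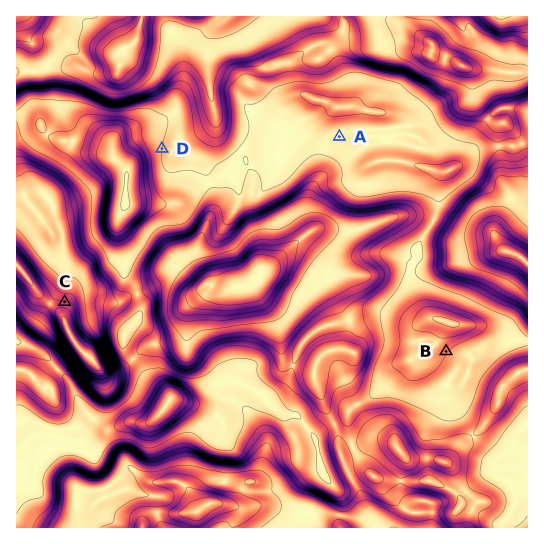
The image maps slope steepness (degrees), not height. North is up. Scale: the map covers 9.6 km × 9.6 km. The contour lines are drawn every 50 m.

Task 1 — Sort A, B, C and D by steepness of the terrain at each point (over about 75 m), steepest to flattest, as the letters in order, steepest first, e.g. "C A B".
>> C B D A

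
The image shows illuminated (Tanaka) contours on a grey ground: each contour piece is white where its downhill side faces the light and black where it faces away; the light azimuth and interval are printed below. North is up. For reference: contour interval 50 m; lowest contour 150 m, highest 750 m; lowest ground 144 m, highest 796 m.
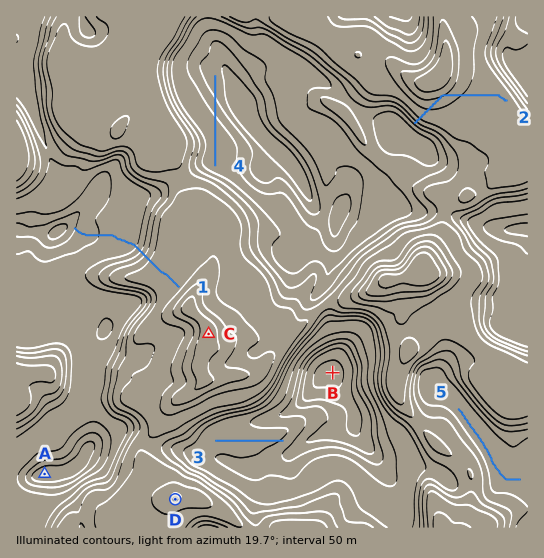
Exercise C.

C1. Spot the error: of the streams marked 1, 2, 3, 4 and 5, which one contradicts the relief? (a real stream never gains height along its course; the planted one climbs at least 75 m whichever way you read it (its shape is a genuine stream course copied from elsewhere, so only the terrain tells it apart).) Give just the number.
2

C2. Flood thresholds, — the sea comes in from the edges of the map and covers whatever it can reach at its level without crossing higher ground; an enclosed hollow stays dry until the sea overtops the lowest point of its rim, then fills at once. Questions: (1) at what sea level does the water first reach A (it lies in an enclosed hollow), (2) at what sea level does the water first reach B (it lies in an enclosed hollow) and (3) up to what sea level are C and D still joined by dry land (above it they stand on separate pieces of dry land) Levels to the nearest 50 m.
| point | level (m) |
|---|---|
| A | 350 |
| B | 400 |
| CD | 550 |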